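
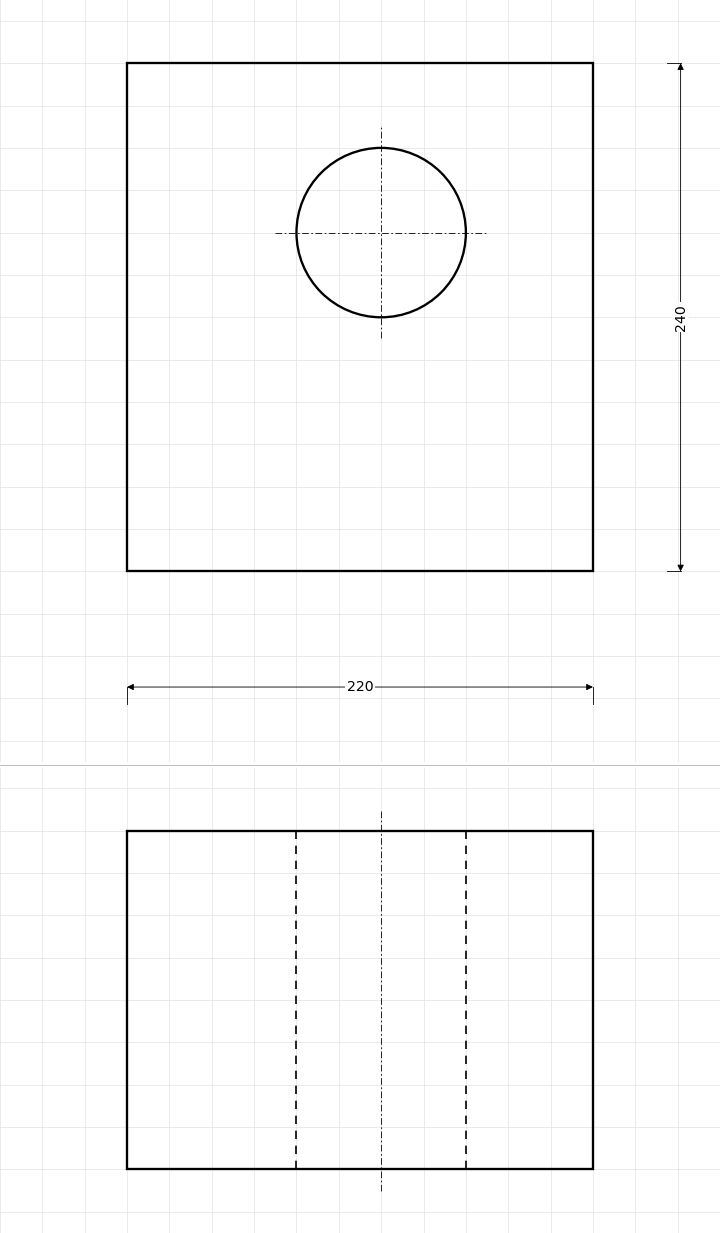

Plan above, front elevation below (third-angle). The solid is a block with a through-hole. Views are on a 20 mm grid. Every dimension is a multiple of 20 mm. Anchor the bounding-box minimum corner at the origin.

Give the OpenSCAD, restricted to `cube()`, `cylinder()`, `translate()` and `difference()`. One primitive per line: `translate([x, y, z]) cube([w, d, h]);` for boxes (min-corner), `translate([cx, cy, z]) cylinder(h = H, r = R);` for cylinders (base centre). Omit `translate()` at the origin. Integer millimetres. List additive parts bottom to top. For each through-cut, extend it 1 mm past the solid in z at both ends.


difference() {
  cube([220, 240, 160]);
  translate([120, 160, -1]) cylinder(h = 162, r = 40);
}


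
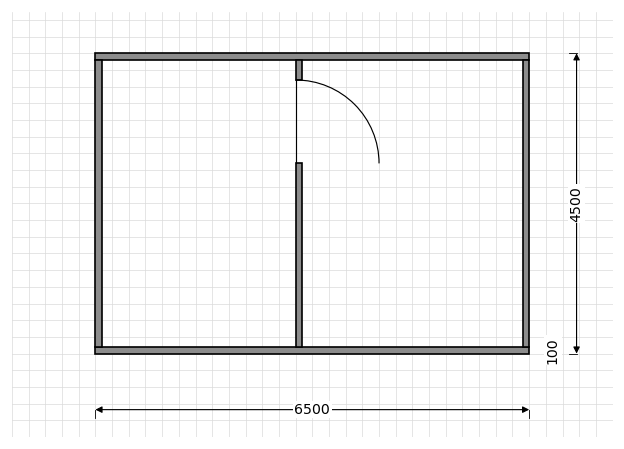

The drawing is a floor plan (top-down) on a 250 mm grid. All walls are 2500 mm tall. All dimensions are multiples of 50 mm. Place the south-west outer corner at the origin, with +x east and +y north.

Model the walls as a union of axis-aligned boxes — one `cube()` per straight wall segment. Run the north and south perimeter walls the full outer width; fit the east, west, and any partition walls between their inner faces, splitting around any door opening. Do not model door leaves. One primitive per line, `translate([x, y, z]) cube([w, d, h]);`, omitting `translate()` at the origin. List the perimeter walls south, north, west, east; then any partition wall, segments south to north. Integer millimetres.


cube([6500, 100, 2500]);
translate([0, 4400, 0]) cube([6500, 100, 2500]);
translate([0, 100, 0]) cube([100, 4300, 2500]);
translate([6400, 100, 0]) cube([100, 4300, 2500]);
translate([3000, 100, 0]) cube([100, 2750, 2500]);
translate([3000, 4100, 0]) cube([100, 300, 2500]);


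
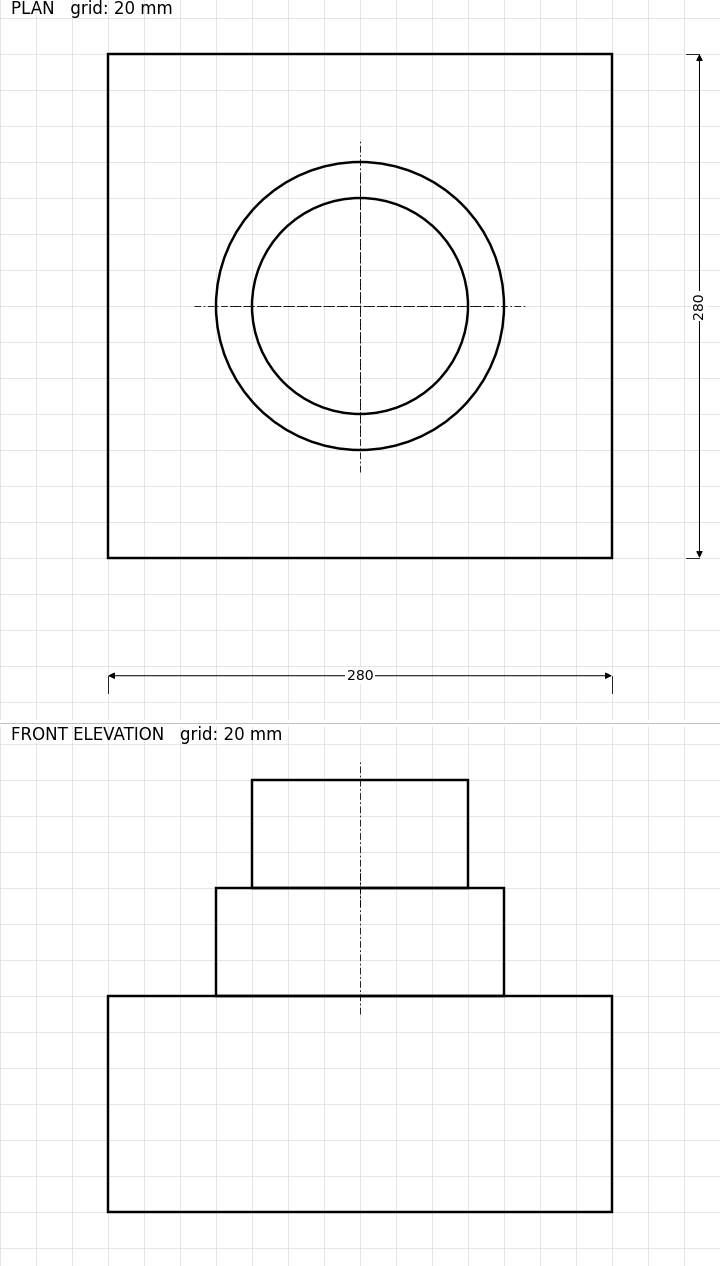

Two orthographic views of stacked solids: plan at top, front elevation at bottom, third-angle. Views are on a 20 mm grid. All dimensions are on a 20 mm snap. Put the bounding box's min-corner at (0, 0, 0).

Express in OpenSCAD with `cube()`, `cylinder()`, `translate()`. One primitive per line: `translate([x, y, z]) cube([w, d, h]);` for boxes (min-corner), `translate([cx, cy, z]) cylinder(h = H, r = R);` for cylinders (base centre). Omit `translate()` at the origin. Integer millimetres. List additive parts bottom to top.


cube([280, 280, 120]);
translate([140, 140, 120]) cylinder(h = 60, r = 80);
translate([140, 140, 180]) cylinder(h = 60, r = 60);


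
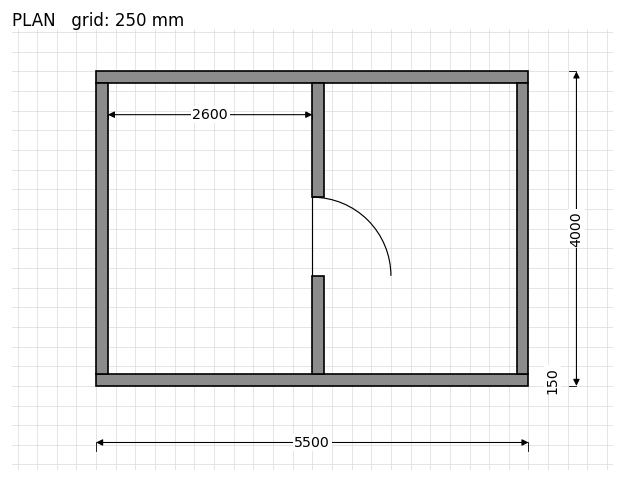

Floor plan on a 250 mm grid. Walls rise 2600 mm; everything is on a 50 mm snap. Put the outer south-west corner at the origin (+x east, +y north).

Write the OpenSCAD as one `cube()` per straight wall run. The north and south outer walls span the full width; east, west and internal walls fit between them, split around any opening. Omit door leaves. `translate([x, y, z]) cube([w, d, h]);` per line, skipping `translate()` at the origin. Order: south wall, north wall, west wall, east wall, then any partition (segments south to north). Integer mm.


cube([5500, 150, 2600]);
translate([0, 3850, 0]) cube([5500, 150, 2600]);
translate([0, 150, 0]) cube([150, 3700, 2600]);
translate([5350, 150, 0]) cube([150, 3700, 2600]);
translate([2750, 150, 0]) cube([150, 1250, 2600]);
translate([2750, 2400, 0]) cube([150, 1450, 2600]);


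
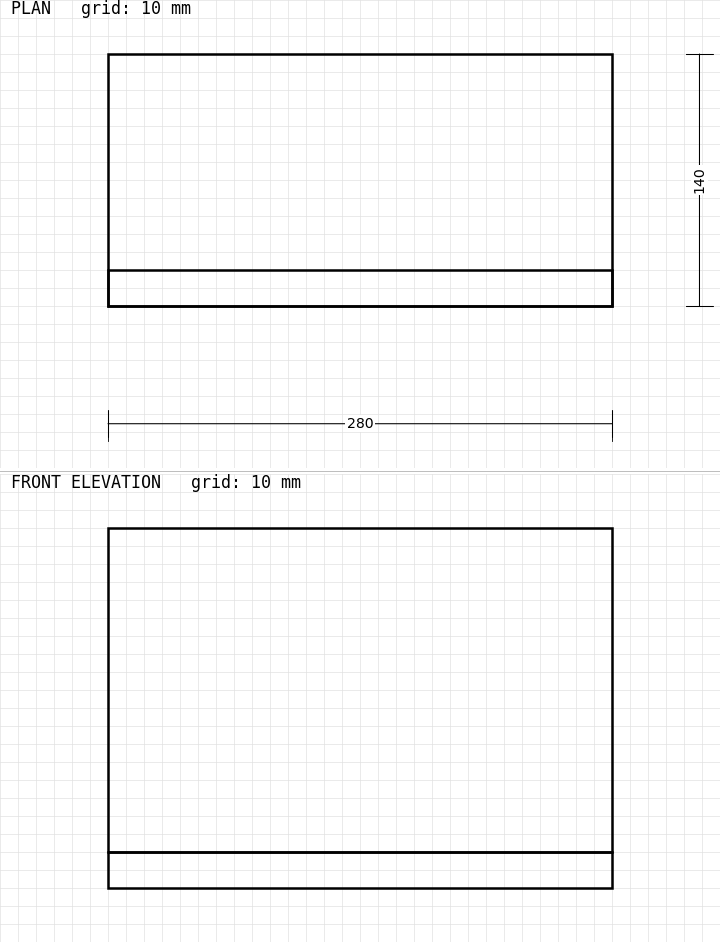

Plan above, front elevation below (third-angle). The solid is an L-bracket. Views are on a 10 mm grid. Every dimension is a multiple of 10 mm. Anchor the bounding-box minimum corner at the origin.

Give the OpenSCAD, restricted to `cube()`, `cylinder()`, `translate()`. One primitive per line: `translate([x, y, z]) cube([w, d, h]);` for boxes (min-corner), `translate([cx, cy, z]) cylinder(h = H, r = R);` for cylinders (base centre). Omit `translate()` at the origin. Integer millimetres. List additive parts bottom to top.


cube([280, 140, 20]);
translate([0, 0, 20]) cube([280, 20, 180]);


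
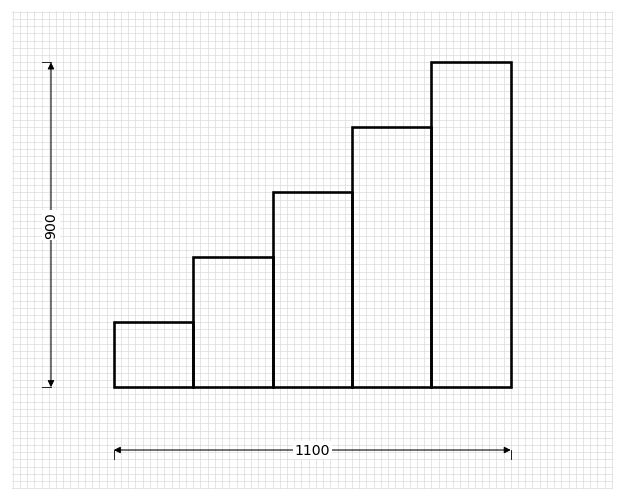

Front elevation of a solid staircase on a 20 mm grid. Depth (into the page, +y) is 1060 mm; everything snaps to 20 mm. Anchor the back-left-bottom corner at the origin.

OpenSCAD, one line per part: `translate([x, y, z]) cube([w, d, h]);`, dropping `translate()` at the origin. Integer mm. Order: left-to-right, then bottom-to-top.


cube([220, 1060, 180]);
translate([220, 0, 0]) cube([220, 1060, 360]);
translate([440, 0, 0]) cube([220, 1060, 540]);
translate([660, 0, 0]) cube([220, 1060, 720]);
translate([880, 0, 0]) cube([220, 1060, 900]);


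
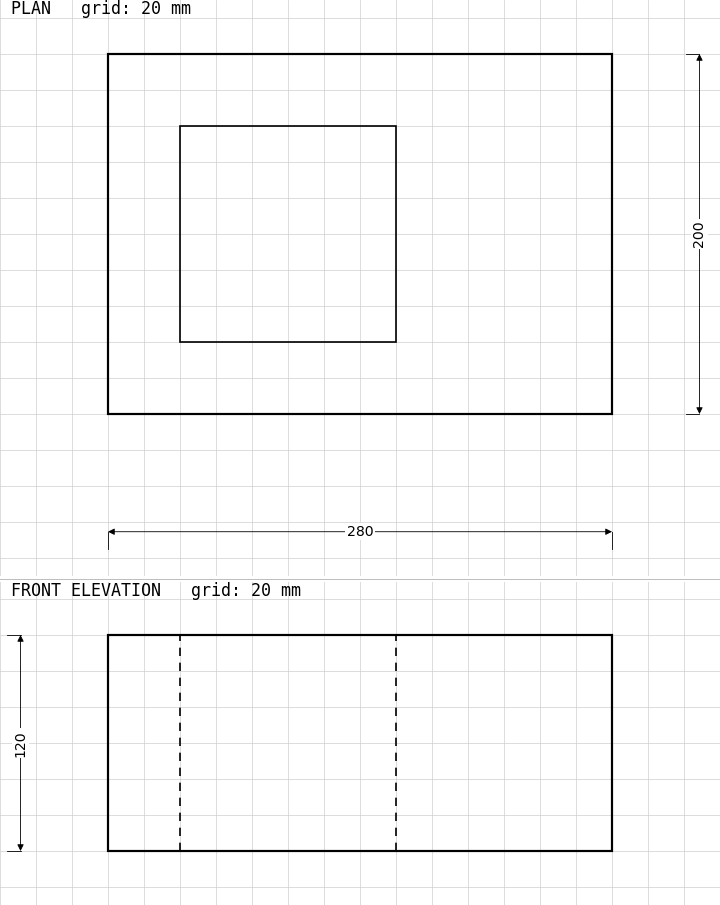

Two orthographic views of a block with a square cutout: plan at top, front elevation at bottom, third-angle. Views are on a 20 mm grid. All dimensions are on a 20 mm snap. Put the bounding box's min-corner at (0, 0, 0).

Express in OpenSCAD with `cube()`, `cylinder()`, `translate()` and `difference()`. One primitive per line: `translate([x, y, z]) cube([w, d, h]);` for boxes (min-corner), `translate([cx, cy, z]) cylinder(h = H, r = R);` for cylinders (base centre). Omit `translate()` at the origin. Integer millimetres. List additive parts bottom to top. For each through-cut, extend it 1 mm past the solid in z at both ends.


difference() {
  cube([280, 200, 120]);
  translate([40, 40, -1]) cube([120, 120, 122]);
}


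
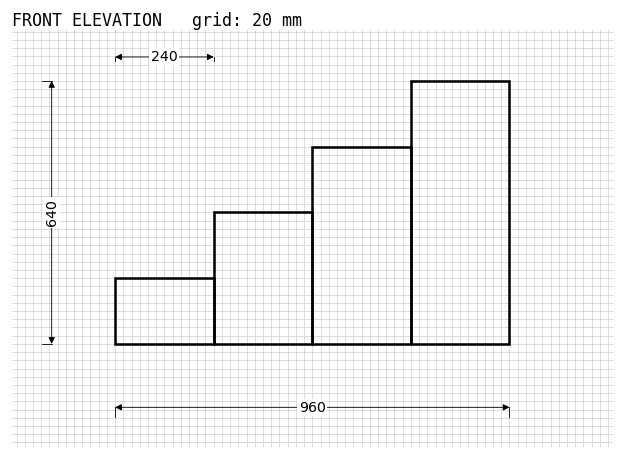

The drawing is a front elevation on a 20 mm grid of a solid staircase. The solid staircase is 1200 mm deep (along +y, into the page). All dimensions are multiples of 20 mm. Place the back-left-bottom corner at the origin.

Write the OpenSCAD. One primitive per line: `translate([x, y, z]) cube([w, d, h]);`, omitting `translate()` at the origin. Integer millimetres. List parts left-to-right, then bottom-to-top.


cube([240, 1200, 160]);
translate([240, 0, 0]) cube([240, 1200, 320]);
translate([480, 0, 0]) cube([240, 1200, 480]);
translate([720, 0, 0]) cube([240, 1200, 640]);


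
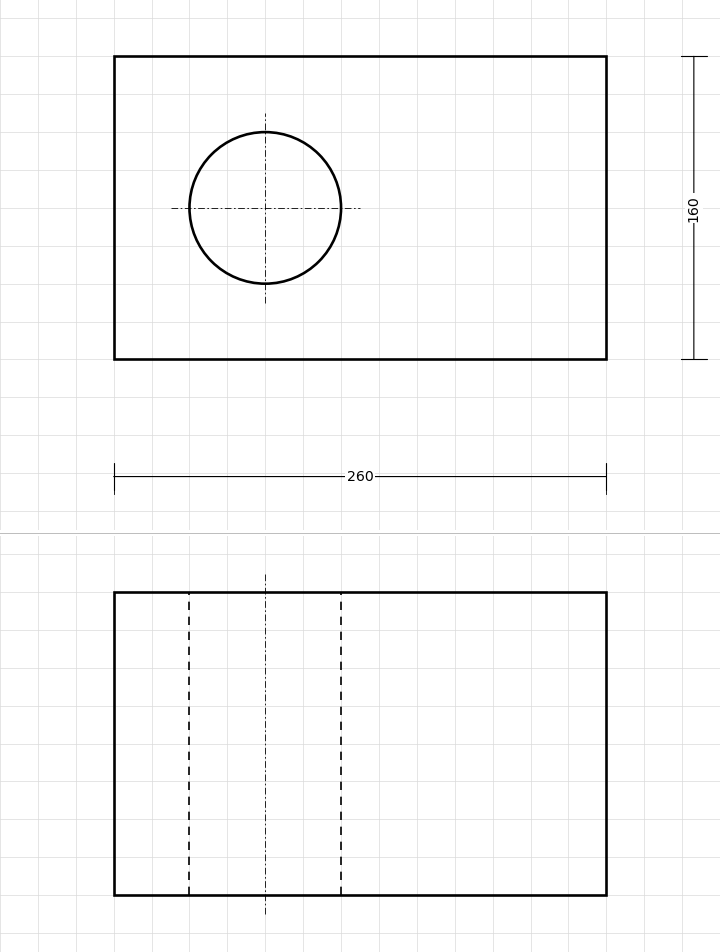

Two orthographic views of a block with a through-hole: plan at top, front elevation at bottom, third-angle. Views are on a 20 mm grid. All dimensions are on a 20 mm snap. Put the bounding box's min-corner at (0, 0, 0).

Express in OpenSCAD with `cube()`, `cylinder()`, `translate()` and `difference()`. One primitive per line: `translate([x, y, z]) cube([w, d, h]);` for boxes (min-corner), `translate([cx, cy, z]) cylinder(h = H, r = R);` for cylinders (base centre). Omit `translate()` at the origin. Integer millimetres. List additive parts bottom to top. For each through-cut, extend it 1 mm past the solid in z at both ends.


difference() {
  cube([260, 160, 160]);
  translate([80, 80, -1]) cylinder(h = 162, r = 40);
}


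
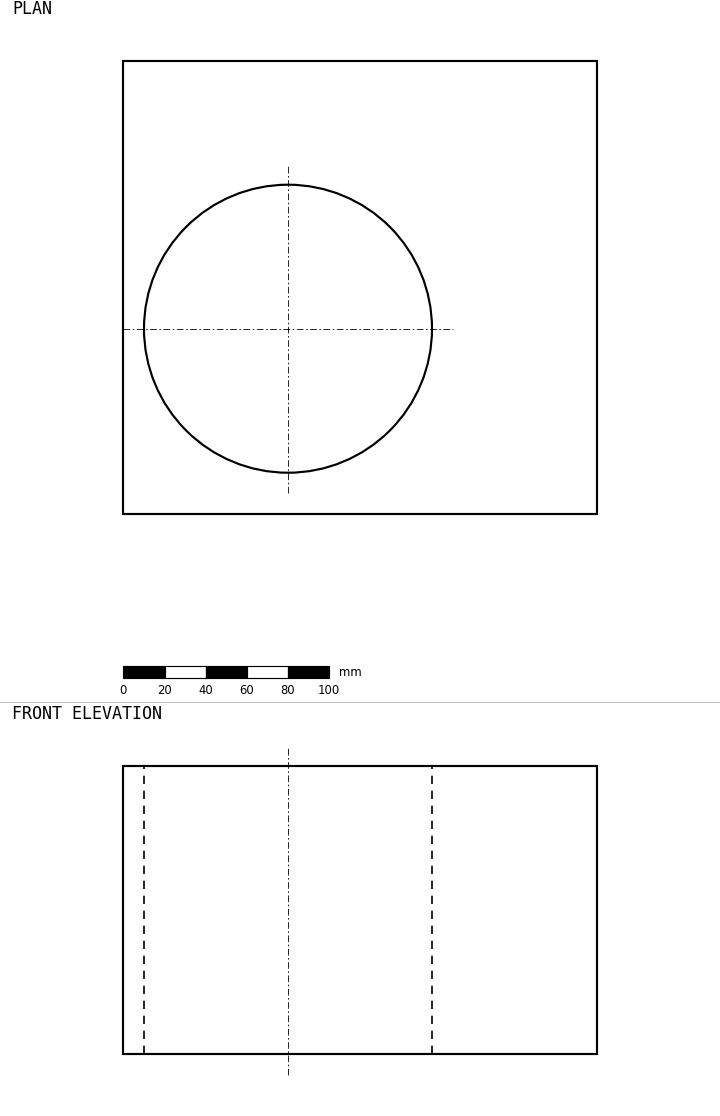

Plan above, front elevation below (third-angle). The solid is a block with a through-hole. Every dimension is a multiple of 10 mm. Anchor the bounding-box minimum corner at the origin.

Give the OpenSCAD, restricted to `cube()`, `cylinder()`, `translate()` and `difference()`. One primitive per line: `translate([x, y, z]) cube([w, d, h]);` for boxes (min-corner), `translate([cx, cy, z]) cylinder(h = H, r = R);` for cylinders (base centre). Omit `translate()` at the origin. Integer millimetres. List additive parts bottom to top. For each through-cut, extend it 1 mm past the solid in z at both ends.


difference() {
  cube([230, 220, 140]);
  translate([80, 90, -1]) cylinder(h = 142, r = 70);
}


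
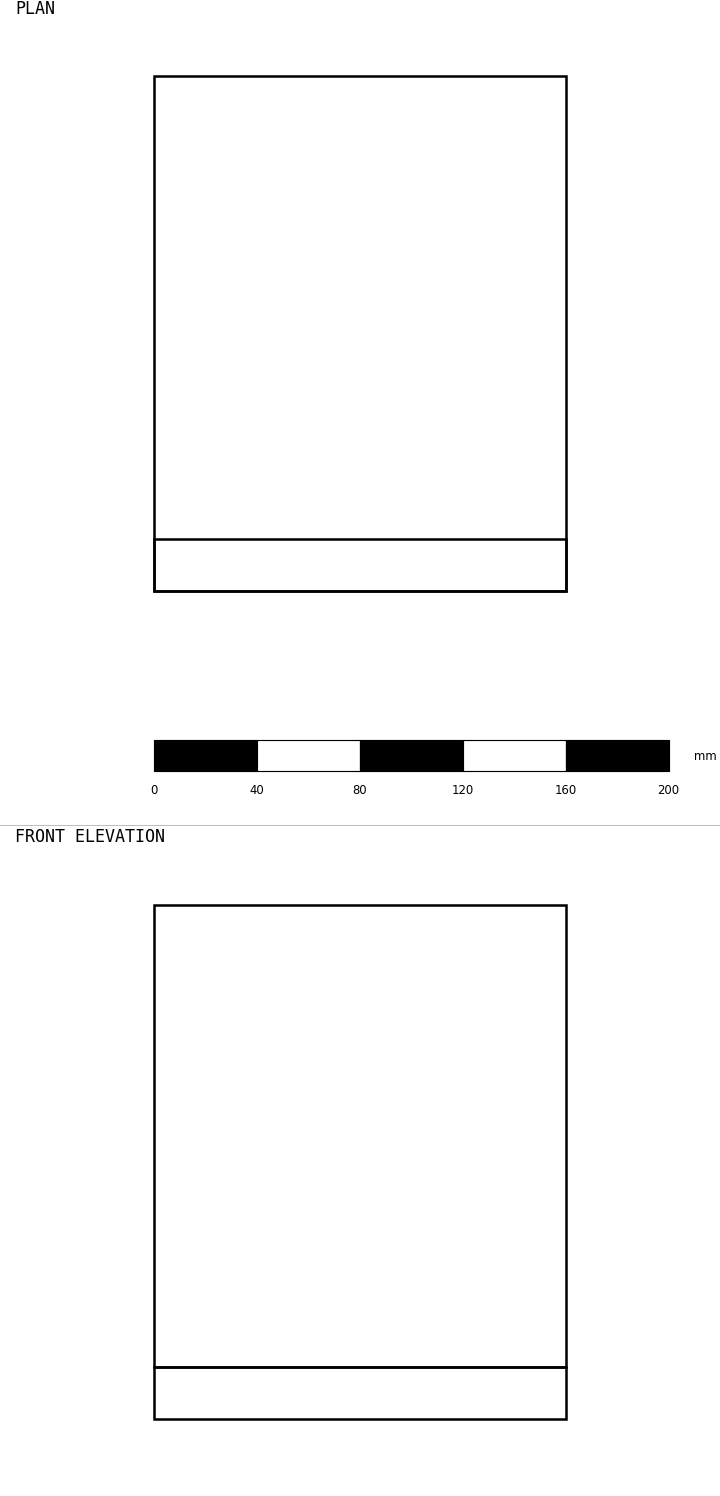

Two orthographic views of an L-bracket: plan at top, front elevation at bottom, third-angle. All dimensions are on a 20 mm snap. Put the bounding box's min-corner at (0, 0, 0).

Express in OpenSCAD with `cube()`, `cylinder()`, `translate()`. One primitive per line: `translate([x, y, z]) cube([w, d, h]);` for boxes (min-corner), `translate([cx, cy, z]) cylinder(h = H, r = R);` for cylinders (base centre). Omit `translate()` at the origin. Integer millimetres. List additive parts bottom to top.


cube([160, 200, 20]);
translate([0, 0, 20]) cube([160, 20, 180]);


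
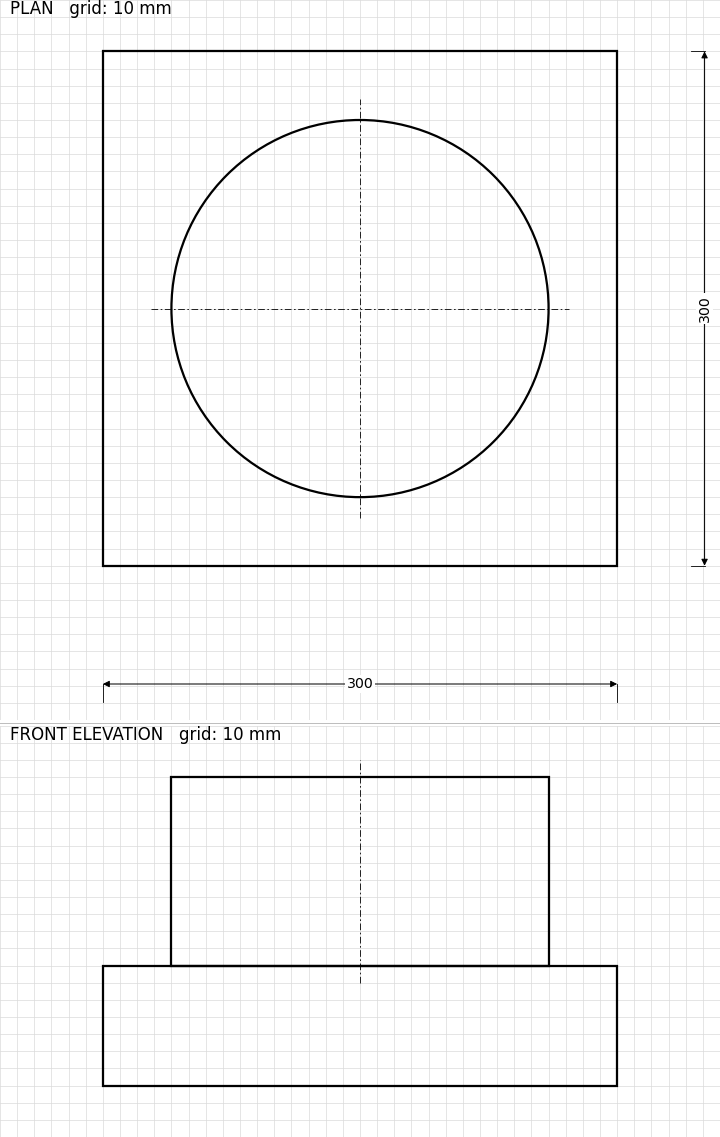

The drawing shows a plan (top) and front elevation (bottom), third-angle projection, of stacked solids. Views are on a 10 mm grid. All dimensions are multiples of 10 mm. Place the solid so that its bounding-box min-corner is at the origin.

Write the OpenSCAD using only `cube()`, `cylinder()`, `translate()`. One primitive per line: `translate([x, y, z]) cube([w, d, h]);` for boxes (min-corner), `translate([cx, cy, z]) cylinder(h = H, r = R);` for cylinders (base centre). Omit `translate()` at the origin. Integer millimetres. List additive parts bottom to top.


cube([300, 300, 70]);
translate([150, 150, 70]) cylinder(h = 110, r = 110);


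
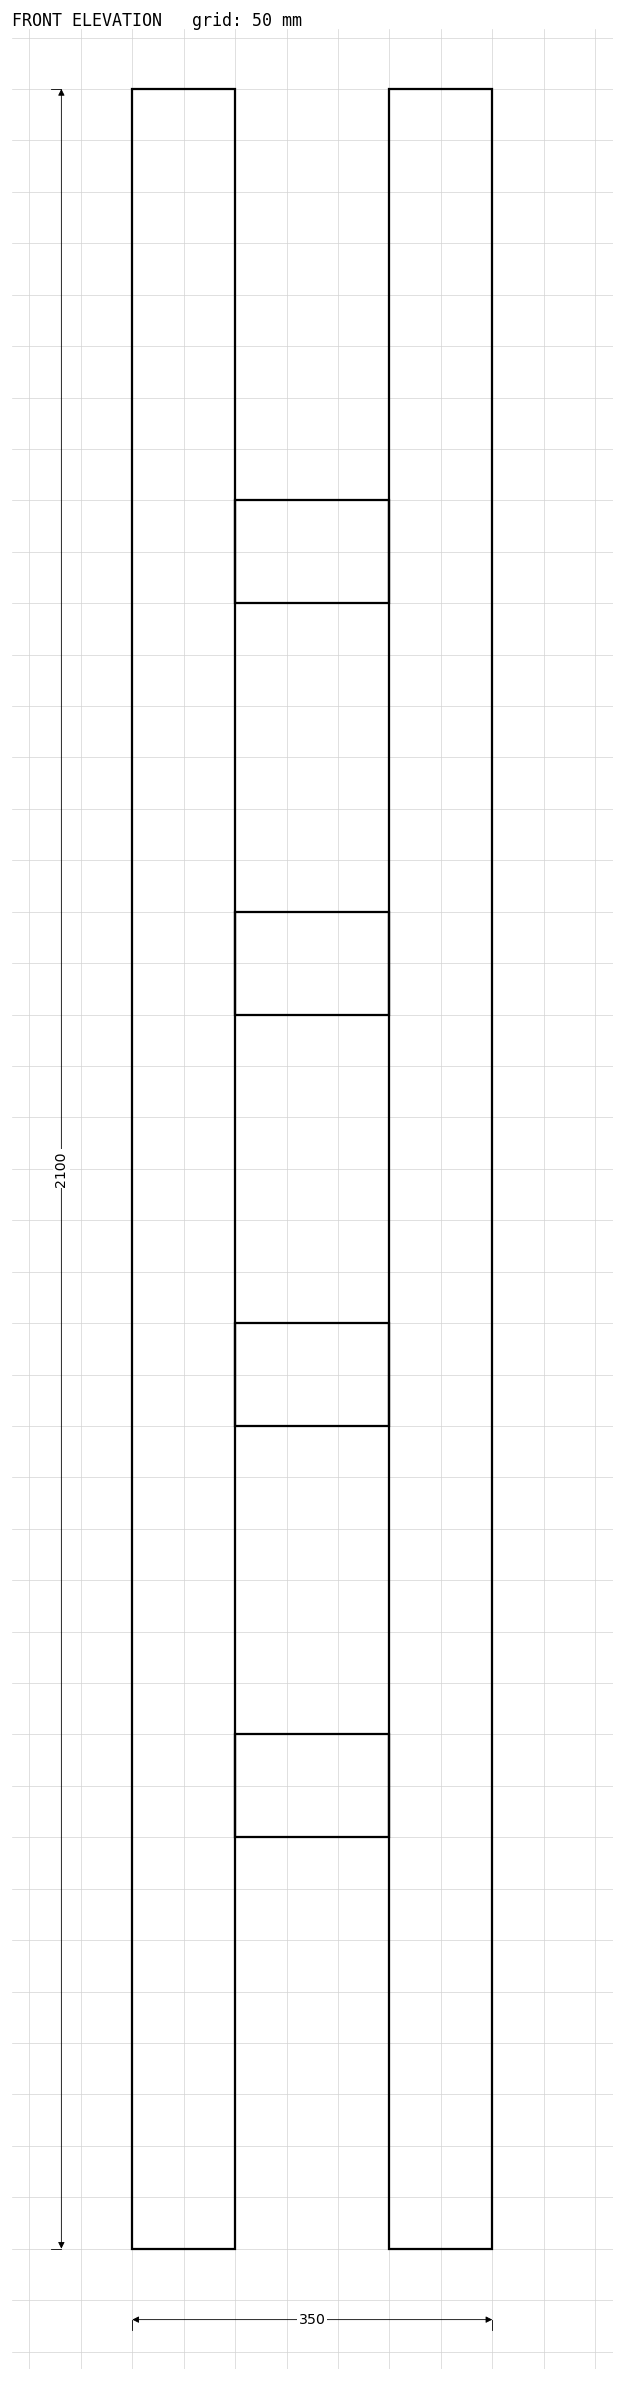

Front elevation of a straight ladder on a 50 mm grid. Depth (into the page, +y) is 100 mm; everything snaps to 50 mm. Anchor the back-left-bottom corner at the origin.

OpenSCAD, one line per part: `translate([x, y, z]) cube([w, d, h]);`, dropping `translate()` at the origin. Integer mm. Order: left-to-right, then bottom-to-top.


cube([100, 100, 2100]);
translate([100, 0, 400]) cube([150, 100, 100]);
translate([100, 0, 800]) cube([150, 100, 100]);
translate([100, 0, 1200]) cube([150, 100, 100]);
translate([100, 0, 1600]) cube([150, 100, 100]);
translate([250, 0, 0]) cube([100, 100, 2100]);


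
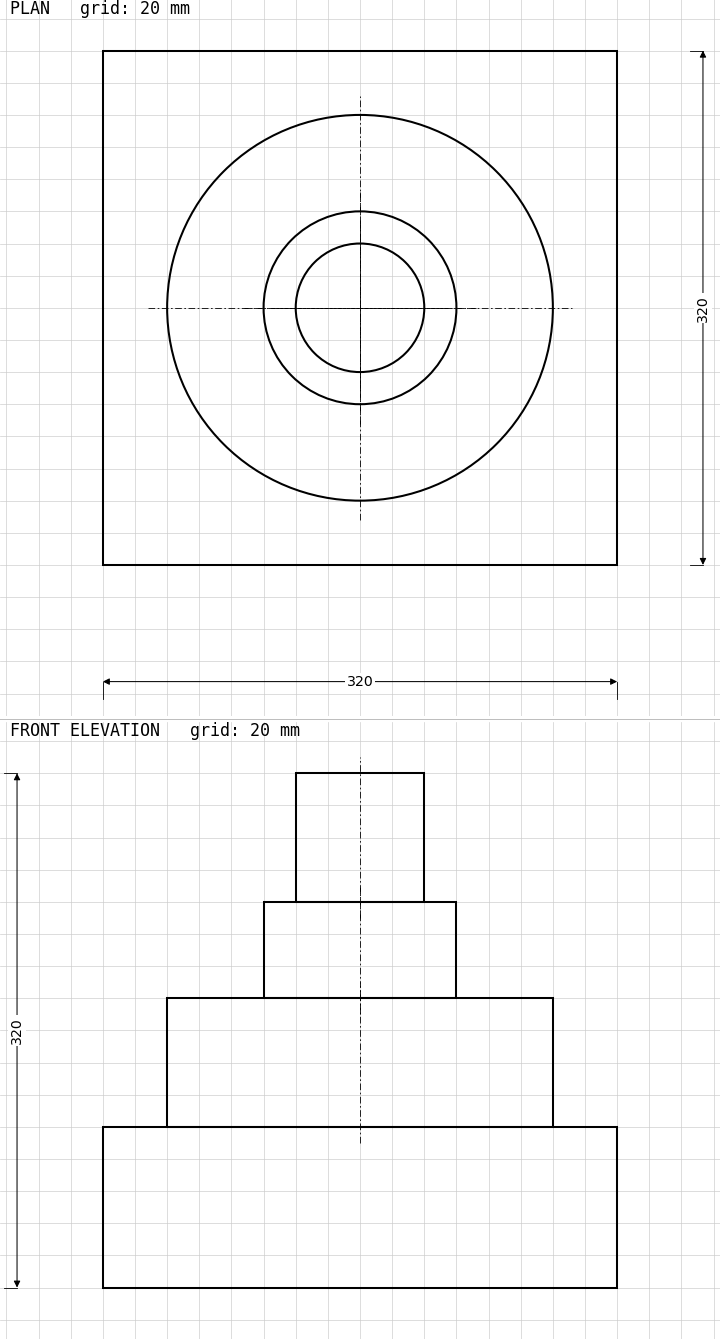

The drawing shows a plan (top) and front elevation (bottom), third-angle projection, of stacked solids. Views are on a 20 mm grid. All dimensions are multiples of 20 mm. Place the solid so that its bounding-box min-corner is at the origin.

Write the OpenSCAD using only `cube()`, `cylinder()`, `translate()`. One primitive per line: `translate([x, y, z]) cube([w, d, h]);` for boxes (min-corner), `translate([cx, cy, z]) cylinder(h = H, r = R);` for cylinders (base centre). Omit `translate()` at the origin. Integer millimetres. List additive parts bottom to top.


cube([320, 320, 100]);
translate([160, 160, 100]) cylinder(h = 80, r = 120);
translate([160, 160, 180]) cylinder(h = 60, r = 60);
translate([160, 160, 240]) cylinder(h = 80, r = 40);


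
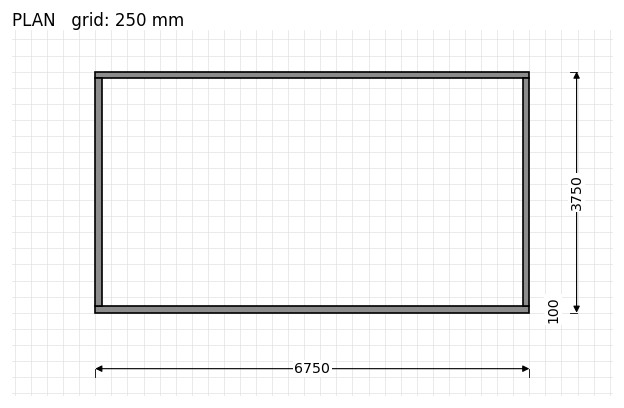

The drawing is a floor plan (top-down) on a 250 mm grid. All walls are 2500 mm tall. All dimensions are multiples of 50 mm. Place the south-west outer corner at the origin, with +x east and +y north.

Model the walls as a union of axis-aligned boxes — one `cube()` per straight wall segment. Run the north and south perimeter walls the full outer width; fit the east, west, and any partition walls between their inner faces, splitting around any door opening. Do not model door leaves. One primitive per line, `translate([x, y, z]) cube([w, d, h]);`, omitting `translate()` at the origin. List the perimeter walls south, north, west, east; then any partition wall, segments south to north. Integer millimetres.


cube([6750, 100, 2500]);
translate([0, 3650, 0]) cube([6750, 100, 2500]);
translate([0, 100, 0]) cube([100, 3550, 2500]);
translate([6650, 100, 0]) cube([100, 3550, 2500]);


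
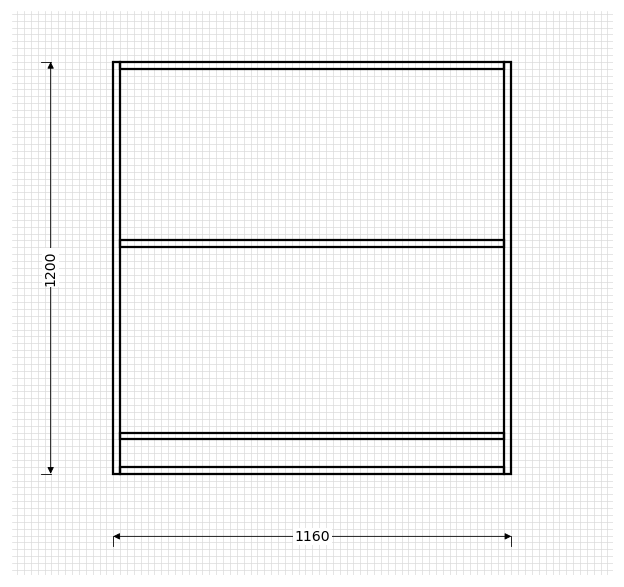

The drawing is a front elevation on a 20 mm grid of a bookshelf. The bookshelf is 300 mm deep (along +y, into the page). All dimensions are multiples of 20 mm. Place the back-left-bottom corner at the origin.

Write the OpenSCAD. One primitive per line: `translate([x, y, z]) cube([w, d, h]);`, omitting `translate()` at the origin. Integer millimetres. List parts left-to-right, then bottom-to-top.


cube([20, 300, 1200]);
translate([20, 0, 0]) cube([1120, 300, 20]);
translate([20, 0, 100]) cube([1120, 300, 20]);
translate([20, 0, 660]) cube([1120, 300, 20]);
translate([20, 0, 1180]) cube([1120, 300, 20]);
translate([1140, 0, 0]) cube([20, 300, 1200]);


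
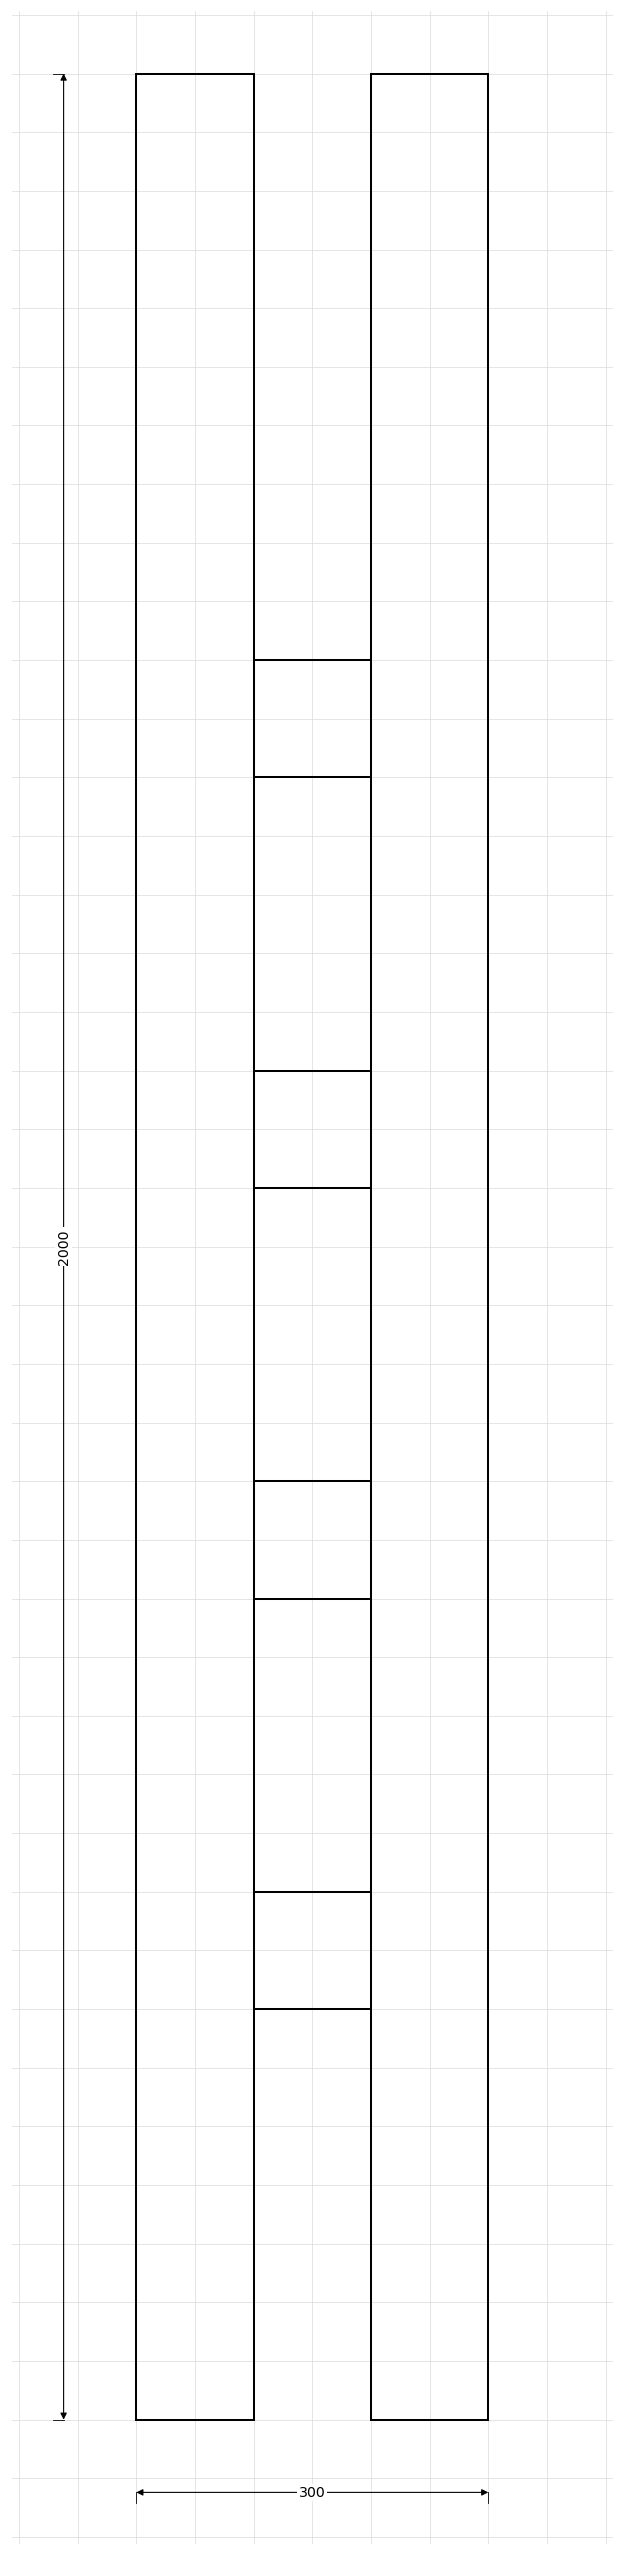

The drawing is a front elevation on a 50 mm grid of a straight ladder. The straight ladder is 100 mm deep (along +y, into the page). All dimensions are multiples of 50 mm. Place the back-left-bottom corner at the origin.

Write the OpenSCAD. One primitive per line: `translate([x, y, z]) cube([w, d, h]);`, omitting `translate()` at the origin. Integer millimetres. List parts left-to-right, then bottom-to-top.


cube([100, 100, 2000]);
translate([100, 0, 350]) cube([100, 100, 100]);
translate([100, 0, 700]) cube([100, 100, 100]);
translate([100, 0, 1050]) cube([100, 100, 100]);
translate([100, 0, 1400]) cube([100, 100, 100]);
translate([200, 0, 0]) cube([100, 100, 2000]);


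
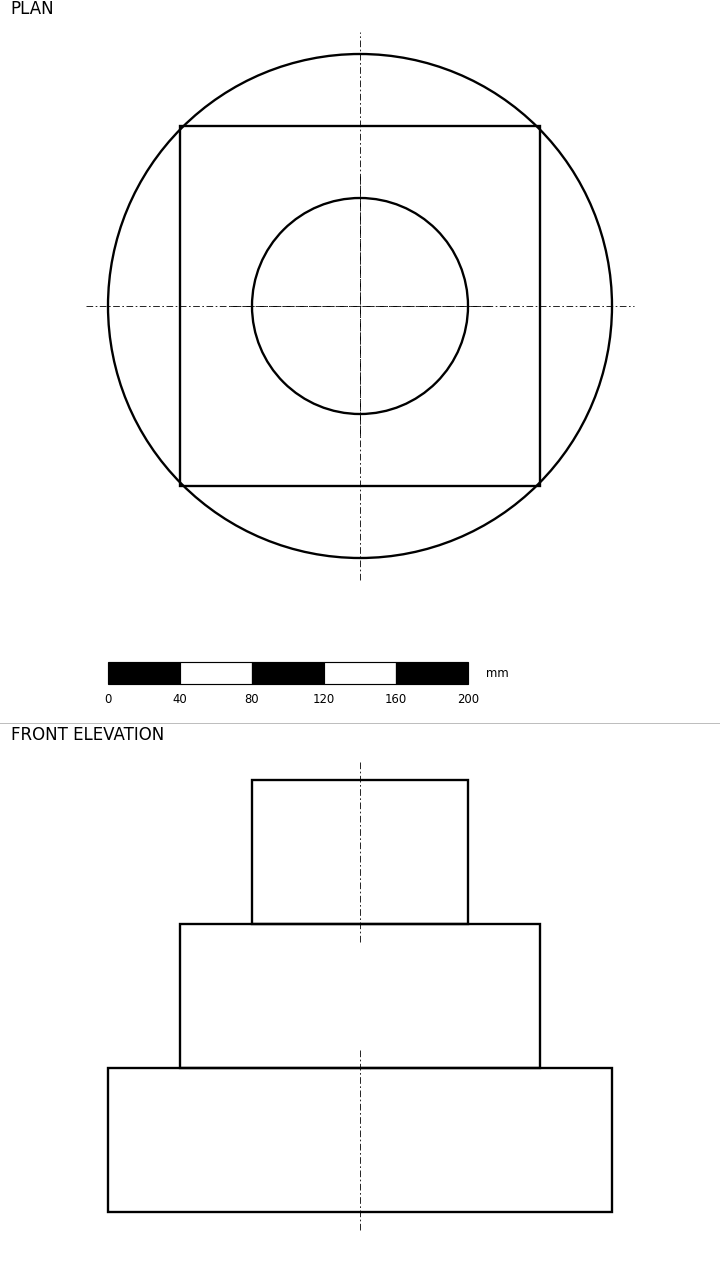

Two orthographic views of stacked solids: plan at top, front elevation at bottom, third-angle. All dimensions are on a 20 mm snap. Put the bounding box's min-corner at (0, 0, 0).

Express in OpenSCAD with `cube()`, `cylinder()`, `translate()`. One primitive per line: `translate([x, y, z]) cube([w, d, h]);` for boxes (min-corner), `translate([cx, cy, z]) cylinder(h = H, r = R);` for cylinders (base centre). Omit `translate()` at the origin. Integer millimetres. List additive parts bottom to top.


translate([140, 140, 0]) cylinder(h = 80, r = 140);
translate([40, 40, 80]) cube([200, 200, 80]);
translate([140, 140, 160]) cylinder(h = 80, r = 60);


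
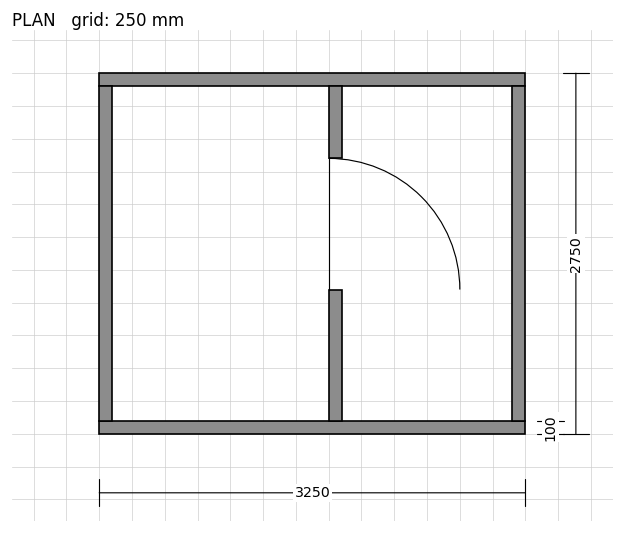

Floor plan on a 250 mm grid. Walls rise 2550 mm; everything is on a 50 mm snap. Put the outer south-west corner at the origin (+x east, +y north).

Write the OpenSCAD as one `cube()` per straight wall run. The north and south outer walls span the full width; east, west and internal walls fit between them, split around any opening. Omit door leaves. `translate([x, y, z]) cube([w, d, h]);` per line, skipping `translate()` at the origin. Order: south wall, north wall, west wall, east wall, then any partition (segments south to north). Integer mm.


cube([3250, 100, 2550]);
translate([0, 2650, 0]) cube([3250, 100, 2550]);
translate([0, 100, 0]) cube([100, 2550, 2550]);
translate([3150, 100, 0]) cube([100, 2550, 2550]);
translate([1750, 100, 0]) cube([100, 1000, 2550]);
translate([1750, 2100, 0]) cube([100, 550, 2550]);


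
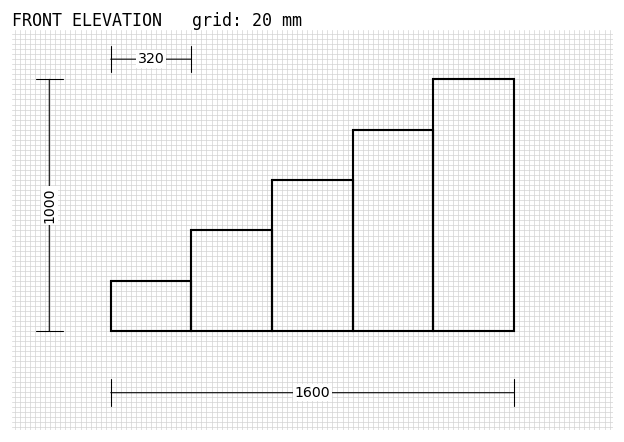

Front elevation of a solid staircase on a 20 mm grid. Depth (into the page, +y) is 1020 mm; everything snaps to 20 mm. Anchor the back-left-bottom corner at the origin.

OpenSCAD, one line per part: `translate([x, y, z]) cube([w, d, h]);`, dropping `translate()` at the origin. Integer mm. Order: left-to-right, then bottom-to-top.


cube([320, 1020, 200]);
translate([320, 0, 0]) cube([320, 1020, 400]);
translate([640, 0, 0]) cube([320, 1020, 600]);
translate([960, 0, 0]) cube([320, 1020, 800]);
translate([1280, 0, 0]) cube([320, 1020, 1000]);


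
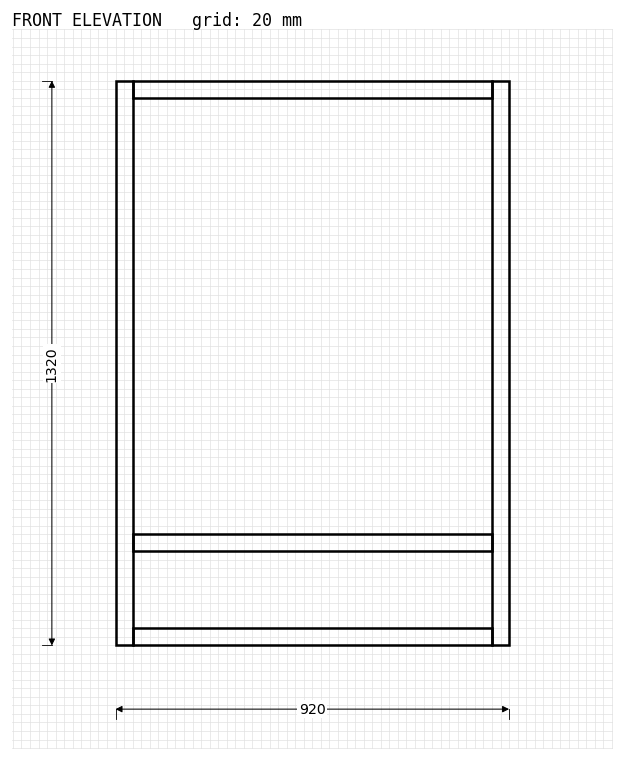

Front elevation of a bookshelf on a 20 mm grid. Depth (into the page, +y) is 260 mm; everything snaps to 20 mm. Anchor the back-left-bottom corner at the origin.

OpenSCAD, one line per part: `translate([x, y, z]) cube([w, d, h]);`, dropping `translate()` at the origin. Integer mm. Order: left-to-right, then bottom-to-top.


cube([40, 260, 1320]);
translate([40, 0, 0]) cube([840, 260, 40]);
translate([40, 0, 220]) cube([840, 260, 40]);
translate([40, 0, 1280]) cube([840, 260, 40]);
translate([880, 0, 0]) cube([40, 260, 1320]);


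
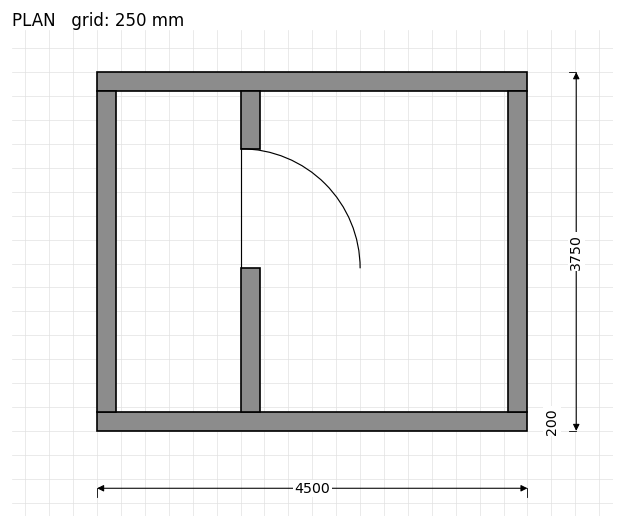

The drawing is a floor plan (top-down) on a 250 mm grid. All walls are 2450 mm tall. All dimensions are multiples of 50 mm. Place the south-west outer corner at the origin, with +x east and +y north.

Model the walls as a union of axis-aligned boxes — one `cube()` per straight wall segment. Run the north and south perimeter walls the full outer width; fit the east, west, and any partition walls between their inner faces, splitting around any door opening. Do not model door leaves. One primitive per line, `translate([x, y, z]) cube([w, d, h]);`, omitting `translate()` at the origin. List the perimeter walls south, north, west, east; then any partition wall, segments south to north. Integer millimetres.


cube([4500, 200, 2450]);
translate([0, 3550, 0]) cube([4500, 200, 2450]);
translate([0, 200, 0]) cube([200, 3350, 2450]);
translate([4300, 200, 0]) cube([200, 3350, 2450]);
translate([1500, 200, 0]) cube([200, 1500, 2450]);
translate([1500, 2950, 0]) cube([200, 600, 2450]);


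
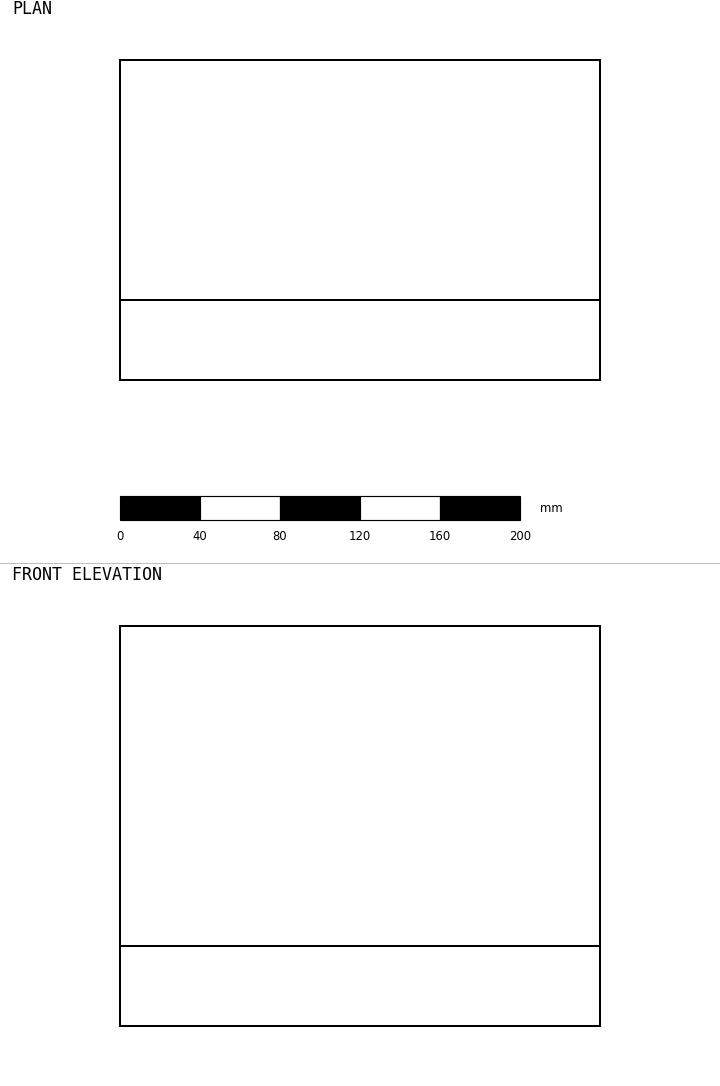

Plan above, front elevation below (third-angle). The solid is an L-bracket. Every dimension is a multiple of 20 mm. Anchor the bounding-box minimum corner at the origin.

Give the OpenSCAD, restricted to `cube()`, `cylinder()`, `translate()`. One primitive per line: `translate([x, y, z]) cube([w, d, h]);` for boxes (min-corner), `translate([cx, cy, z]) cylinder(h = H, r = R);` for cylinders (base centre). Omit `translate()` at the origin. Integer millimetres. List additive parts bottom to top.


cube([240, 160, 40]);
translate([0, 0, 40]) cube([240, 40, 160]);


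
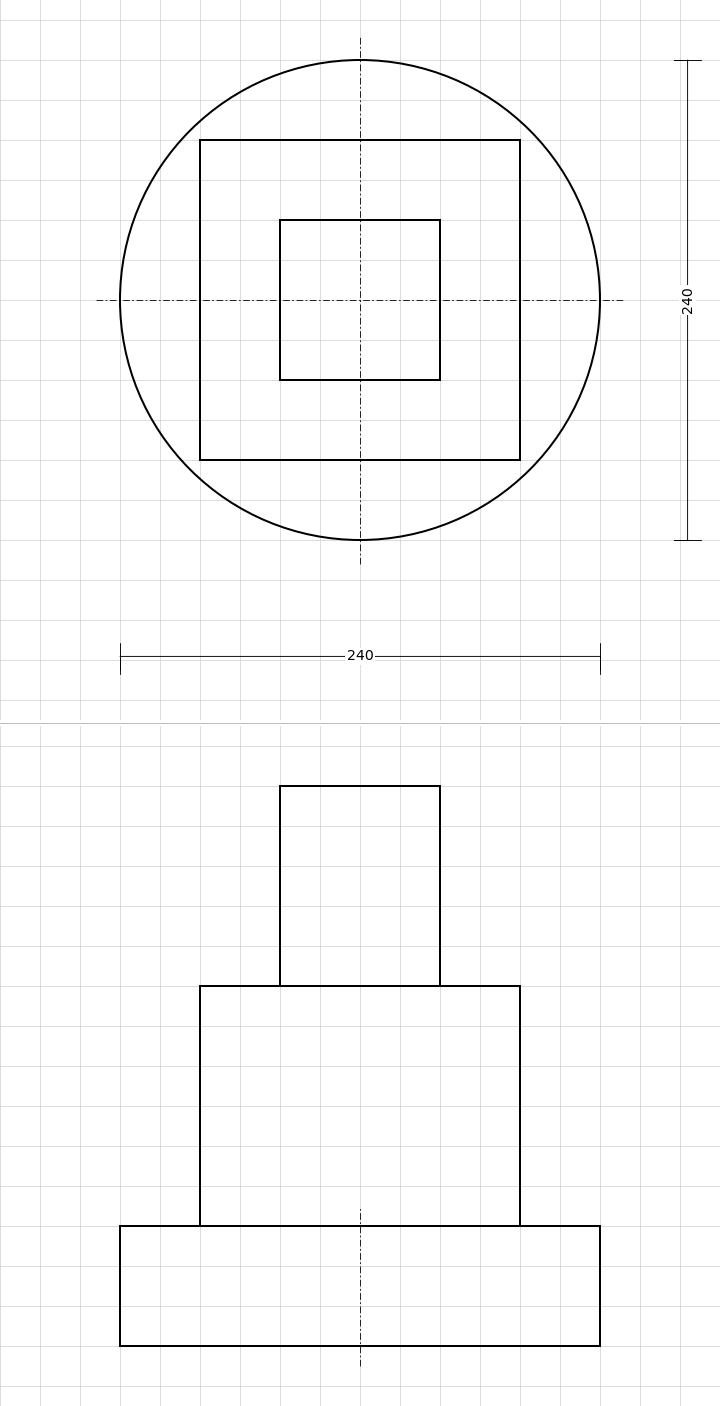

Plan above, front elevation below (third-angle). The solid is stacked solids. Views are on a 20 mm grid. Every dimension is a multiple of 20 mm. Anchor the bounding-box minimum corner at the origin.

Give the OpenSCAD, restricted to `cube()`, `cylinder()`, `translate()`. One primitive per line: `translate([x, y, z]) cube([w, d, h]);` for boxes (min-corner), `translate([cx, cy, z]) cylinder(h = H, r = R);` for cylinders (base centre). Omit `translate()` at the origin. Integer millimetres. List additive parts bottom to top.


translate([120, 120, 0]) cylinder(h = 60, r = 120);
translate([40, 40, 60]) cube([160, 160, 120]);
translate([80, 80, 180]) cube([80, 80, 100]);


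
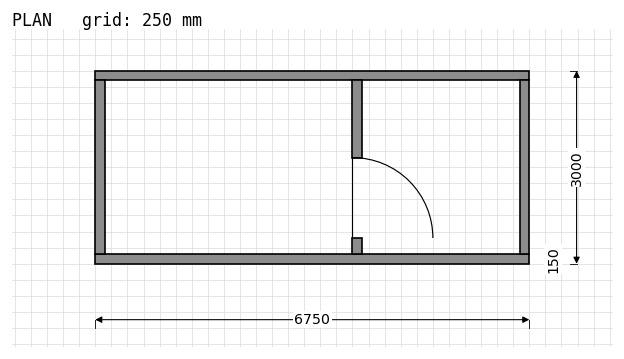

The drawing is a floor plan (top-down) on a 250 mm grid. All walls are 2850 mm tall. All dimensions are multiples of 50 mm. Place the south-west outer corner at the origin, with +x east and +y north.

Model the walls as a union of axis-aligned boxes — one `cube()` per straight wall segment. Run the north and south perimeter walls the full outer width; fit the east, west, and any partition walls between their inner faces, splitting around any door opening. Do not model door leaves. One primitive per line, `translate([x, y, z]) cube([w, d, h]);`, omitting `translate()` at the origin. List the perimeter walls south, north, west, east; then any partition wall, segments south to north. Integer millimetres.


cube([6750, 150, 2850]);
translate([0, 2850, 0]) cube([6750, 150, 2850]);
translate([0, 150, 0]) cube([150, 2700, 2850]);
translate([6600, 150, 0]) cube([150, 2700, 2850]);
translate([4000, 150, 0]) cube([150, 250, 2850]);
translate([4000, 1650, 0]) cube([150, 1200, 2850]);


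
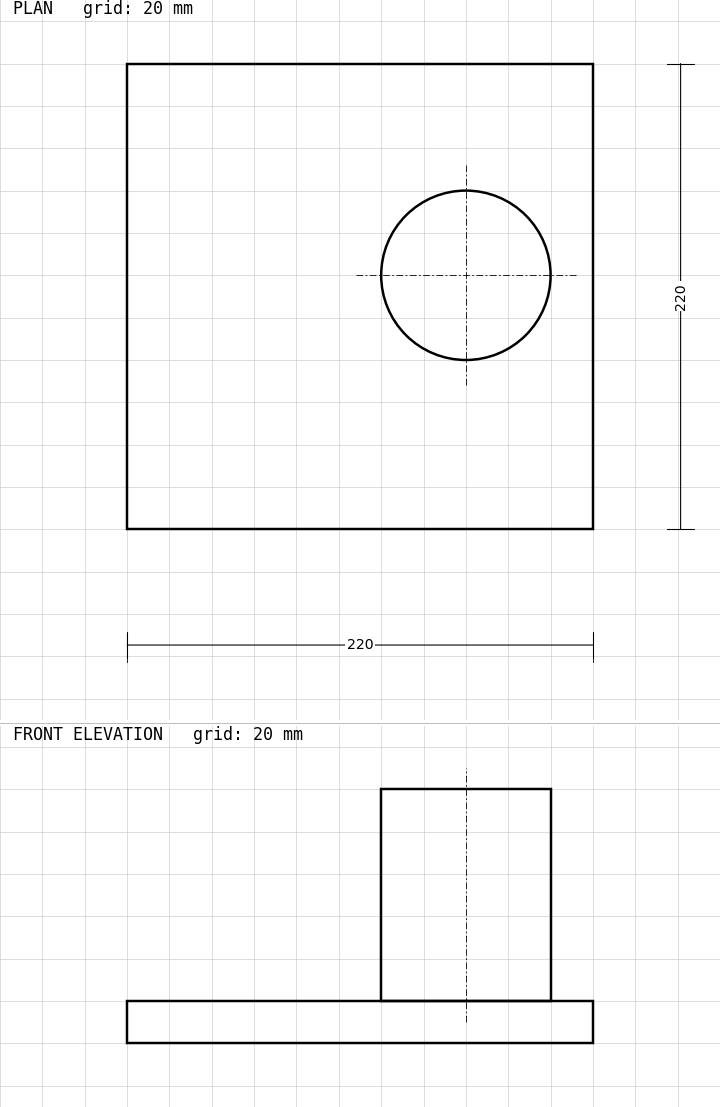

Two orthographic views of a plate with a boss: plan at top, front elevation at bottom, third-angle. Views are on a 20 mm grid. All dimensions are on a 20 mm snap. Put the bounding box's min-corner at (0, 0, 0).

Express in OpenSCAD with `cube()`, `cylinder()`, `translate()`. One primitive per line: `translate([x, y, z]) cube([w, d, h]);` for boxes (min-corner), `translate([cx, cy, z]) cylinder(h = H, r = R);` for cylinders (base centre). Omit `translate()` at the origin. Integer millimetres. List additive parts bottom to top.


cube([220, 220, 20]);
translate([160, 120, 20]) cylinder(h = 100, r = 40);


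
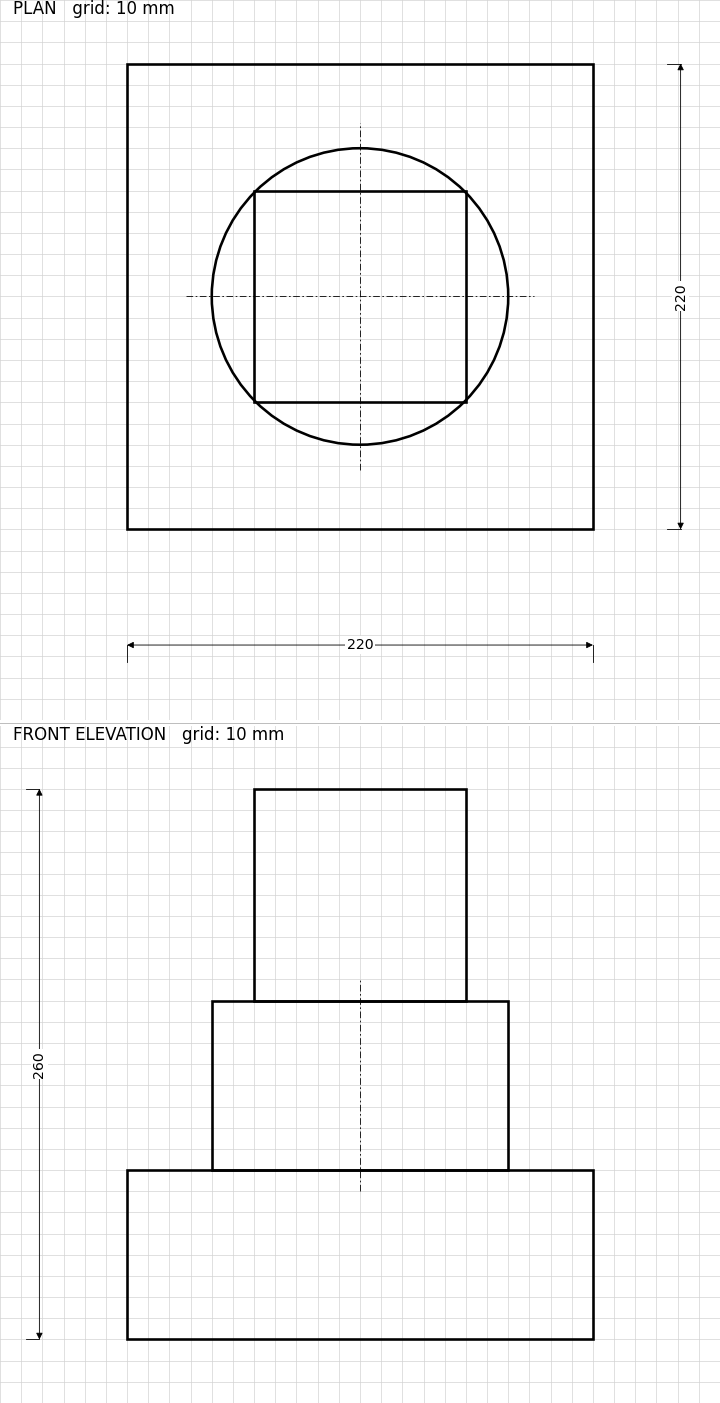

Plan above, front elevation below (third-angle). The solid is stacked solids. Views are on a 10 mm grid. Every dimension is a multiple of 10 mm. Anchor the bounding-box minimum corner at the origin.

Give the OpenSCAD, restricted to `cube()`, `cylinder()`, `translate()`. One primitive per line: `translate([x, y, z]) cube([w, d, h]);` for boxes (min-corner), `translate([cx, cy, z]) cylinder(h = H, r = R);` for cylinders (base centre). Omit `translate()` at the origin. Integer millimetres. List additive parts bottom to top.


cube([220, 220, 80]);
translate([110, 110, 80]) cylinder(h = 80, r = 70);
translate([60, 60, 160]) cube([100, 100, 100]);


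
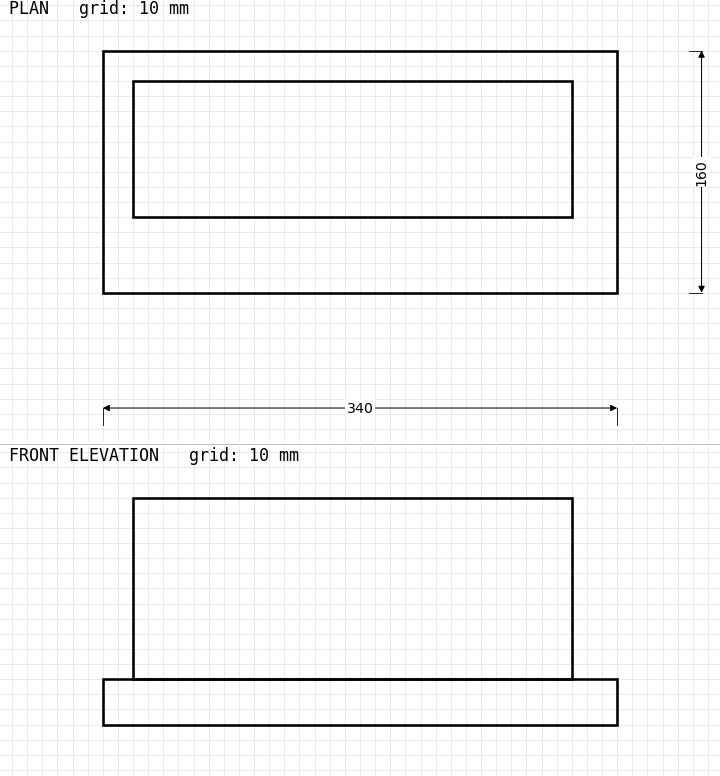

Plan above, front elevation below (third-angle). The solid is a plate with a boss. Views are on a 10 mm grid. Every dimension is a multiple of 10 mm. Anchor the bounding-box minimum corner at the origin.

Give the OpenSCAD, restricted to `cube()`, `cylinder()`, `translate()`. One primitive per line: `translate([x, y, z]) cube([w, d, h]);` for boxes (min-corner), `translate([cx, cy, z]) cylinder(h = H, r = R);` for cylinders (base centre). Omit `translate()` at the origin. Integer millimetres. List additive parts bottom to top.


cube([340, 160, 30]);
translate([20, 50, 30]) cube([290, 90, 120]);


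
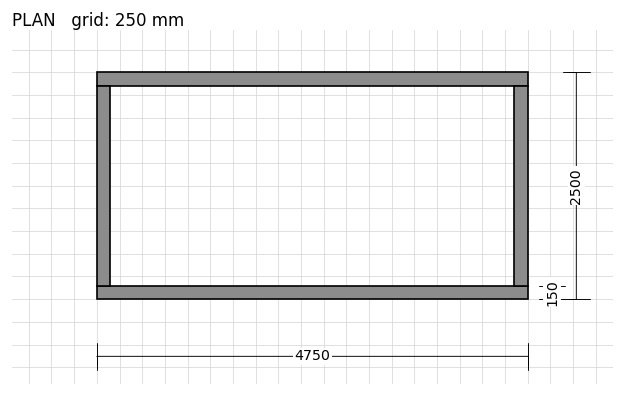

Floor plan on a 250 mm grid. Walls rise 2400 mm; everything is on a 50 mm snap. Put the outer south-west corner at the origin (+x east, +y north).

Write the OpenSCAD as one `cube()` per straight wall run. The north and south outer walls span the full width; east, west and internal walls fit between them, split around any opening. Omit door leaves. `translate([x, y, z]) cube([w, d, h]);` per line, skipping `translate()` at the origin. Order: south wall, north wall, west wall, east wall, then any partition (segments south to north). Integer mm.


cube([4750, 150, 2400]);
translate([0, 2350, 0]) cube([4750, 150, 2400]);
translate([0, 150, 0]) cube([150, 2200, 2400]);
translate([4600, 150, 0]) cube([150, 2200, 2400]);


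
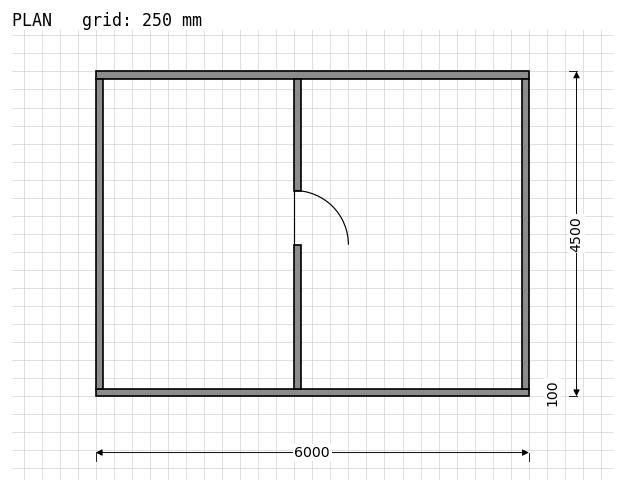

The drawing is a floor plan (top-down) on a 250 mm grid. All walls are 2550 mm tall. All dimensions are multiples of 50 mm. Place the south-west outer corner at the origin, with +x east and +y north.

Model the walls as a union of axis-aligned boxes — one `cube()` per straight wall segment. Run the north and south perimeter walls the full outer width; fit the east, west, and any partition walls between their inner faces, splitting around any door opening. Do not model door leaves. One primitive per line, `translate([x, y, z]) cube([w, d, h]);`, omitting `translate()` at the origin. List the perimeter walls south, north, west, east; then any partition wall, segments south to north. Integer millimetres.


cube([6000, 100, 2550]);
translate([0, 4400, 0]) cube([6000, 100, 2550]);
translate([0, 100, 0]) cube([100, 4300, 2550]);
translate([5900, 100, 0]) cube([100, 4300, 2550]);
translate([2750, 100, 0]) cube([100, 2000, 2550]);
translate([2750, 2850, 0]) cube([100, 1550, 2550]);


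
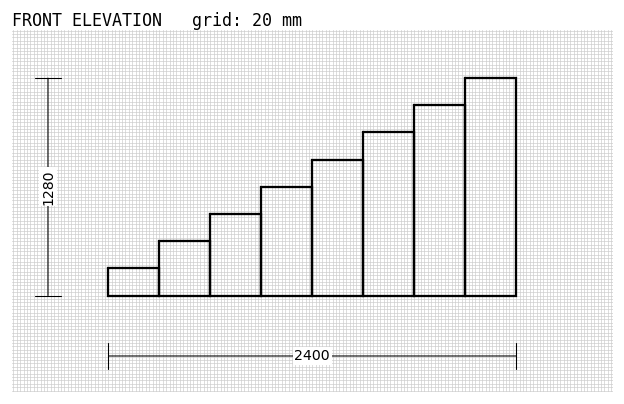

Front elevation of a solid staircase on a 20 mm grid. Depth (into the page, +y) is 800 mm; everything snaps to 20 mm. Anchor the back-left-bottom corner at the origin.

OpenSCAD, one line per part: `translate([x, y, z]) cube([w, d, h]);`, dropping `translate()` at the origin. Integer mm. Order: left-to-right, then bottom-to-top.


cube([300, 800, 160]);
translate([300, 0, 0]) cube([300, 800, 320]);
translate([600, 0, 0]) cube([300, 800, 480]);
translate([900, 0, 0]) cube([300, 800, 640]);
translate([1200, 0, 0]) cube([300, 800, 800]);
translate([1500, 0, 0]) cube([300, 800, 960]);
translate([1800, 0, 0]) cube([300, 800, 1120]);
translate([2100, 0, 0]) cube([300, 800, 1280]);


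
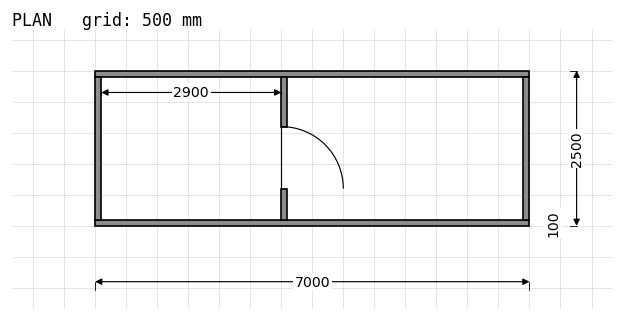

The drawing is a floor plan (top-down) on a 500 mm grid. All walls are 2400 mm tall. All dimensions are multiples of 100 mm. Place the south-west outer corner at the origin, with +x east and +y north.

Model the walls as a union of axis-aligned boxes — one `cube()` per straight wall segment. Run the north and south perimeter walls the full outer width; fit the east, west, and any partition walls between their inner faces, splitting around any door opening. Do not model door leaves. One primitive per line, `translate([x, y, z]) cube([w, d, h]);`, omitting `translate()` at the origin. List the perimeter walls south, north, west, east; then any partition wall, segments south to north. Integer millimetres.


cube([7000, 100, 2400]);
translate([0, 2400, 0]) cube([7000, 100, 2400]);
translate([0, 100, 0]) cube([100, 2300, 2400]);
translate([6900, 100, 0]) cube([100, 2300, 2400]);
translate([3000, 100, 0]) cube([100, 500, 2400]);
translate([3000, 1600, 0]) cube([100, 800, 2400]);


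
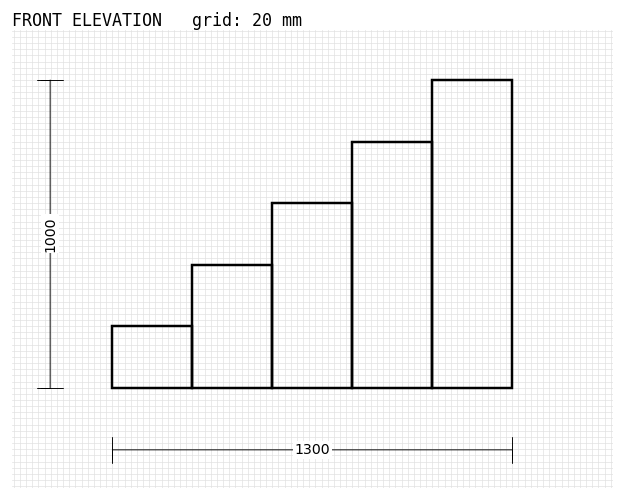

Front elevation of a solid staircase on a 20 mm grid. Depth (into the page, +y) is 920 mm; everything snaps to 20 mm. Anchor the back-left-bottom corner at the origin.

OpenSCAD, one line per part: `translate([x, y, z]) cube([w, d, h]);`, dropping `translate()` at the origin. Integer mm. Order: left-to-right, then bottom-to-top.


cube([260, 920, 200]);
translate([260, 0, 0]) cube([260, 920, 400]);
translate([520, 0, 0]) cube([260, 920, 600]);
translate([780, 0, 0]) cube([260, 920, 800]);
translate([1040, 0, 0]) cube([260, 920, 1000]);


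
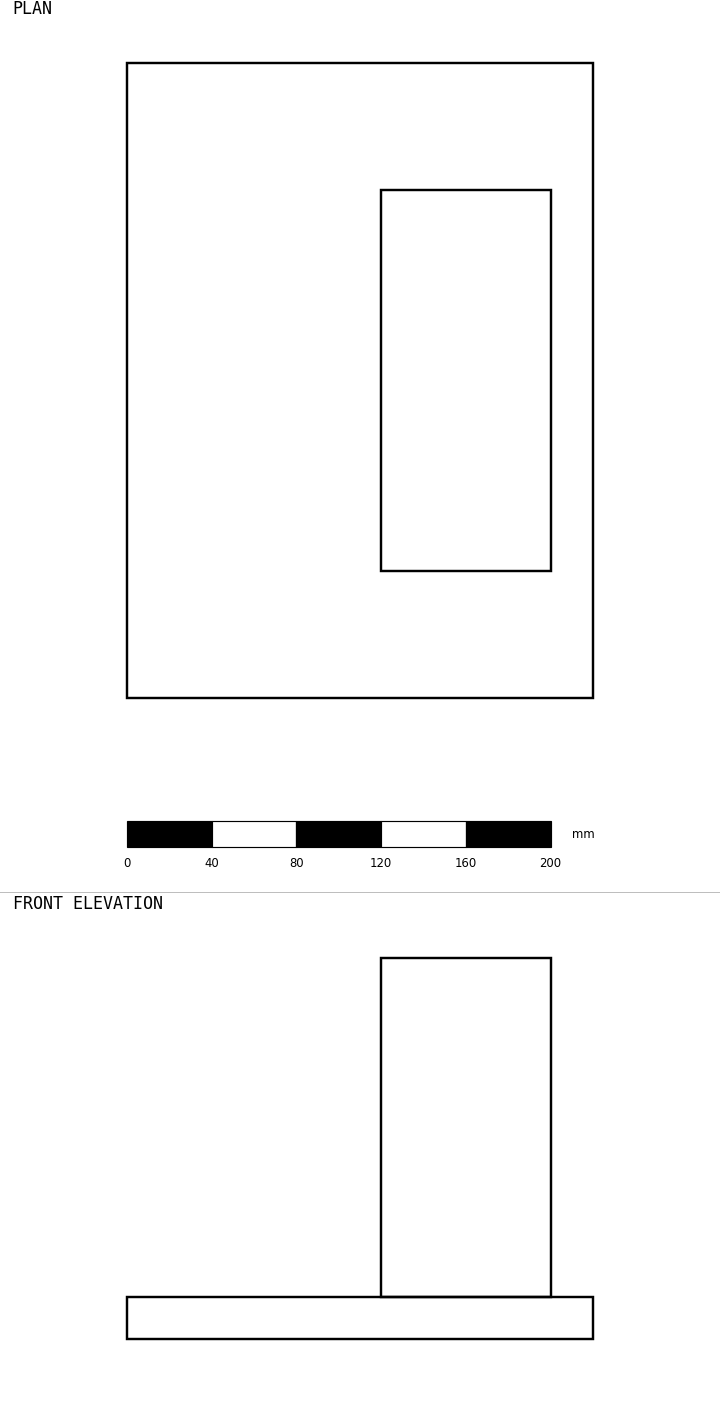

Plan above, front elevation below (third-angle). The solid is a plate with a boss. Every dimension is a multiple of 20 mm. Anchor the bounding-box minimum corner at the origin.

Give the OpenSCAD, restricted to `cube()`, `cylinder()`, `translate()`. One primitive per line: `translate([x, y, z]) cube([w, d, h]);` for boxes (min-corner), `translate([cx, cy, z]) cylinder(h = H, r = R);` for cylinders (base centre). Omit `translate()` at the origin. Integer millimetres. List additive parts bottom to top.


cube([220, 300, 20]);
translate([120, 60, 20]) cube([80, 180, 160]);


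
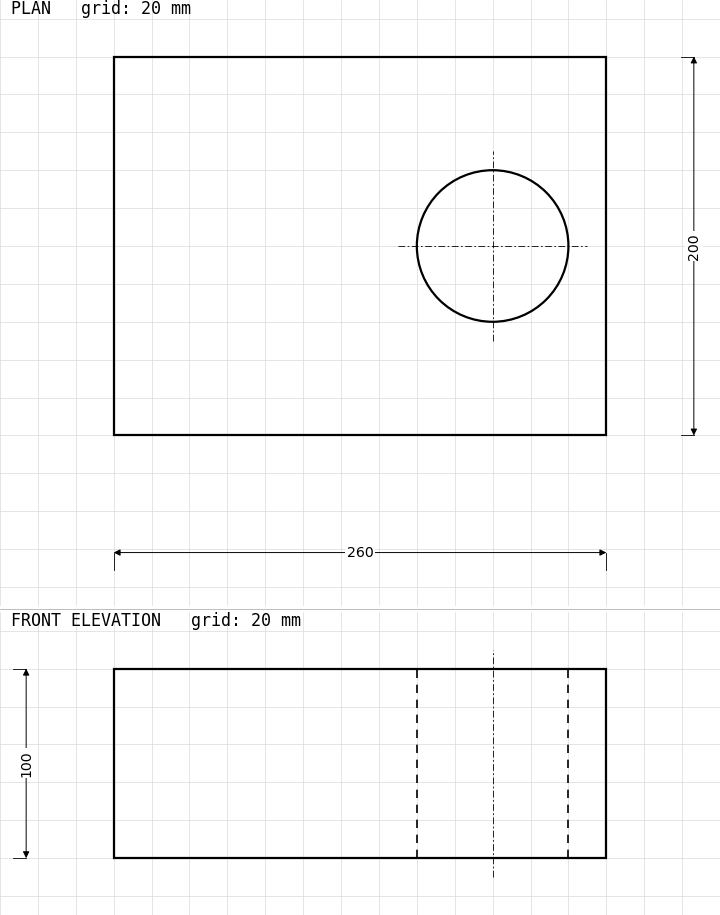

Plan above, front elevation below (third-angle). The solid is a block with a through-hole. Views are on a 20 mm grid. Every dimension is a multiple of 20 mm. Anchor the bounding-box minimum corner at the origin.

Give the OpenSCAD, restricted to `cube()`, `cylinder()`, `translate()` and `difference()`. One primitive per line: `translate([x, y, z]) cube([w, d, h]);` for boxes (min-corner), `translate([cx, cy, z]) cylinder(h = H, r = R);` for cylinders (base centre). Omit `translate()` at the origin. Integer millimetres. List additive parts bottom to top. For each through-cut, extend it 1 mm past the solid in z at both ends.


difference() {
  cube([260, 200, 100]);
  translate([200, 100, -1]) cylinder(h = 102, r = 40);
}
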